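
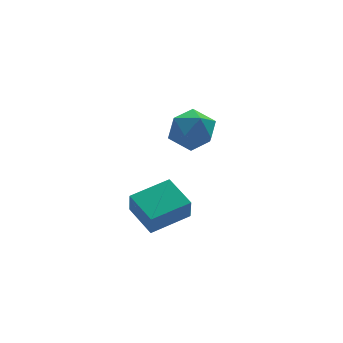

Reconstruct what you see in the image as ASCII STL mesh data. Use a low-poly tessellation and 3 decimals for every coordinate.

solid 
facet normal -0.094 0.154 0.984
outer loop
vertex 1.688 3.941 -0.329
vertex 0.704 3.489 -0.352
vertex 1.578 2.875 -0.173
endloop
endfacet
facet normal 0.591 0.057 0.805
outer loop
vertex 1.688 3.941 -0.329
vertex 1.578 2.875 -0.173
vertex 2.384 3.253 -0.791
endloop
endfacet
facet normal 0.765 0.555 0.326
outer loop
vertex 1.688 3.941 -0.329
vertex 2.384 3.253 -0.791
vertex 2.008 4.1 -1.351
endloop
endfacet
facet normal 0.189 0.960 0.209
outer loop
vertex 1.688 3.941 -0.329
vertex 2.008 4.1 -1.351
vertex 0.969 4.246 -1.08
endloop
endfacet
facet normal -0.341 0.711 0.615
outer loop
vertex 1.688 3.941 -0.329
vertex 0.969 4.246 -1.08
vertex 0.704 3.489 -0.352
endloop
endfacet
facet normal 0.649 -0.581 0.491
outer loop
vertex 2.384 3.253 -0.791
vertex 1.578 2.875 -0.173
vertex 1.831 2.374 -1.1
endloop
endfacet
facet normal -0.459 -0.426 0.780
outer loop
vertex 1.578 2.875 -0.173
vertex 0.704 3.489 -0.352
vertex 0.792 2.52 -0.829
endloop
endfacet
facet normal -0.860 0.477 0.183
outer loop
vertex 0.704 3.489 -0.352
vertex 0.969 4.246 -1.08
vertex 0.416 3.367 -1.389
endloop
endfacet
facet normal -0.000 0.880 -0.476
outer loop
vertex 0.969 4.246 -1.08
vertex 2.008 4.1 -1.351
vertex 1.222 3.745 -2.007
endloop
endfacet
facet normal 0.932 0.225 -0.285
outer loop
vertex 2.008 4.1 -1.351
vertex 2.384 3.253 -0.791
vertex 2.096 3.131 -1.828
endloop
endfacet
facet normal -0.189 -0.960 -0.209
outer loop
vertex 1.112 2.679 -1.851
vertex 1.831 2.374 -1.1
vertex 0.792 2.52 -0.829
endloop
endfacet
facet normal -0.765 -0.555 -0.326
outer loop
vertex 1.112 2.679 -1.851
vertex 0.792 2.52 -0.829
vertex 0.416 3.367 -1.389
endloop
endfacet
facet normal -0.591 -0.057 -0.805
outer loop
vertex 1.112 2.679 -1.851
vertex 0.416 3.367 -1.389
vertex 1.222 3.745 -2.007
endloop
endfacet
facet normal 0.094 -0.154 -0.984
outer loop
vertex 1.112 2.679 -1.851
vertex 1.222 3.745 -2.007
vertex 2.096 3.131 -1.828
endloop
endfacet
facet normal 0.341 -0.711 -0.615
outer loop
vertex 1.112 2.679 -1.851
vertex 2.096 3.131 -1.828
vertex 1.831 2.374 -1.1
endloop
endfacet
facet normal 0.000 -0.880 0.476
outer loop
vertex 0.792 2.52 -0.829
vertex 1.831 2.374 -1.1
vertex 1.578 2.875 -0.173
endloop
endfacet
facet normal -0.932 -0.225 0.285
outer loop
vertex 0.416 3.367 -1.389
vertex 0.792 2.52 -0.829
vertex 0.704 3.489 -0.352
endloop
endfacet
facet normal -0.649 0.581 -0.491
outer loop
vertex 1.222 3.745 -2.007
vertex 0.416 3.367 -1.389
vertex 0.969 4.246 -1.08
endloop
endfacet
facet normal 0.459 0.426 -0.780
outer loop
vertex 2.096 3.131 -1.828
vertex 1.222 3.745 -2.007
vertex 2.008 4.1 -1.351
endloop
endfacet
facet normal 0.860 -0.477 -0.183
outer loop
vertex 1.831 2.374 -1.1
vertex 2.096 3.131 -1.828
vertex 2.384 3.253 -0.791
endloop
endfacet
facet normal -0.970 -0.174 -0.167
outer loop
vertex -2.333 -2.141 -1.634
vertex -2.658 -0.756 -1.19
vertex -2.22 -1.786 -2.659
endloop
endfacet
facet normal 0.219 -0.929 -0.298
outer loop
vertex -0.542 -1.484 -2.37
vertex -2.333 -2.141 -1.634
vertex -2.22 -1.786 -2.659
endloop
endfacet
facet normal -0.970 -0.175 -0.167
outer loop
vertex -2.22 -1.786 -2.659
vertex -2.658 -0.756 -1.19
vertex -2.546 -0.401 -2.215
endloop
endfacet
facet normal 0.103 0.326 -0.940
outer loop
vertex -2.546 -0.401 -2.215
vertex -0.542 -1.484 -2.37
vertex -2.22 -1.786 -2.659
endloop
endfacet
facet normal -0.103 -0.326 0.940
outer loop
vertex -2.333 -2.141 -1.634
vertex -0.98 -0.454 -0.901
vertex -2.658 -0.756 -1.19
endloop
endfacet
facet normal 0.218 -0.929 -0.298
outer loop
vertex -0.654 -1.839 -1.345
vertex -2.333 -2.141 -1.634
vertex -0.542 -1.484 -2.37
endloop
endfacet
facet normal -0.103 -0.326 0.940
outer loop
vertex -0.654 -1.839 -1.345
vertex -0.98 -0.454 -0.901
vertex -2.333 -2.141 -1.634
endloop
endfacet
facet normal -0.219 0.929 0.298
outer loop
vertex -2.658 -0.756 -1.19
vertex -0.98 -0.454 -0.901
vertex -2.546 -0.401 -2.215
endloop
endfacet
facet normal 0.103 0.326 -0.940
outer loop
vertex -0.867 -0.099 -1.926
vertex -0.542 -1.484 -2.37
vertex -2.546 -0.401 -2.215
endloop
endfacet
facet normal -0.218 0.929 0.298
outer loop
vertex -2.546 -0.401 -2.215
vertex -0.98 -0.454 -0.901
vertex -0.867 -0.099 -1.926
endloop
endfacet
facet normal 0.971 0.174 0.166
outer loop
vertex -0.867 -0.099 -1.926
vertex -0.654 -1.839 -1.345
vertex -0.542 -1.484 -2.37
endloop
endfacet
facet normal 0.970 0.175 0.167
outer loop
vertex -0.98 -0.454 -0.901
vertex -0.654 -1.839 -1.345
vertex -0.867 -0.099 -1.926
endloop
endfacet

endsolid


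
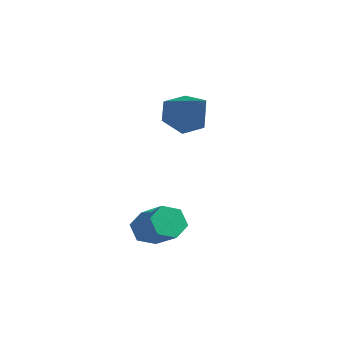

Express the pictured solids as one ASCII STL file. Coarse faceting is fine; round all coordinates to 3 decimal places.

solid 
facet normal -0.729 0.304 -0.613
outer loop
vertex -1.487 3.825 1.186
vertex -2.15 3.468 1.798
vertex -1.847 4.385 1.892
endloop
endfacet
facet normal 0.810 0.584 -0.050
outer loop
vertex -1.487 3.825 1.186
vertex -1.847 4.385 1.892
vertex -0.67 2.852 3.042
endloop
endfacet
facet normal -0.729 0.304 -0.614
outer loop
vertex -1.847 4.385 1.892
vertex -2.15 3.468 1.798
vertex -2.51 4.028 2.503
endloop
endfacet
facet normal 0.247 0.696 0.675
outer loop
vertex -1.847 4.385 1.892
vertex -2.51 4.028 2.503
vertex -0.67 2.852 3.042
endloop
endfacet
facet normal -0.729 0.304 -0.614
outer loop
vertex -2.51 4.028 2.503
vertex -2.15 3.468 1.798
vertex -2.813 3.111 2.409
endloop
endfacet
facet normal -0.284 -0.005 0.959
outer loop
vertex -2.51 4.028 2.503
vertex -2.813 3.111 2.409
vertex -0.67 2.852 3.042
endloop
endfacet
facet normal -0.729 0.305 -0.613
outer loop
vertex -2.813 3.111 2.409
vertex -2.15 3.468 1.798
vertex -2.453 2.552 1.703
endloop
endfacet
facet normal -0.252 -0.817 0.519
outer loop
vertex -2.813 3.111 2.409
vertex -2.453 2.552 1.703
vertex -0.67 2.852 3.042
endloop
endfacet
facet normal -0.729 0.305 -0.613
outer loop
vertex -2.453 2.552 1.703
vertex -2.15 3.468 1.798
vertex -1.79 2.909 1.092
endloop
endfacet
facet normal 0.310 -0.928 -0.205
outer loop
vertex -2.453 2.552 1.703
vertex -1.79 2.909 1.092
vertex -0.67 2.852 3.042
endloop
endfacet
facet normal -0.729 0.304 -0.613
outer loop
vertex -1.79 2.909 1.092
vertex -2.15 3.468 1.798
vertex -1.487 3.825 1.186
endloop
endfacet
facet normal 0.841 -0.228 -0.490
outer loop
vertex -1.79 2.909 1.092
vertex -1.487 3.825 1.186
vertex -0.67 2.852 3.042
endloop
endfacet
facet normal -0.798 0.262 -0.542
outer loop
vertex -0.236 -0.594 -2.741
vertex -0.629 -0.506 -2.12
vertex -0.25 0.064 -2.402
endloop
endfacet
facet normal 0.602 0.376 -0.705
outer loop
vertex -0.236 -0.594 -2.741
vertex -0.25 0.064 -2.402
vertex 1.001 -1.001 -1.901
endloop
endfacet
facet normal 0.602 0.376 -0.704
outer loop
vertex 1.001 -1.001 -1.901
vertex -0.25 0.064 -2.402
vertex 0.987 -0.344 -1.562
endloop
endfacet
facet normal 0.799 -0.262 0.541
outer loop
vertex 1.001 -1.001 -1.901
vertex 0.987 -0.344 -1.562
vertex 0.609 -0.914 -1.28
endloop
endfacet
facet normal -0.799 0.263 -0.541
outer loop
vertex -0.25 0.064 -2.402
vertex -0.629 -0.506 -2.12
vertex -0.643 0.151 -1.78
endloop
endfacet
facet normal 0.285 0.958 0.046
outer loop
vertex -0.25 0.064 -2.402
vertex -0.643 0.151 -1.78
vertex 0.987 -0.344 -1.562
endloop
endfacet
facet normal 0.285 0.958 0.044
outer loop
vertex 0.987 -0.344 -1.562
vertex -0.643 0.151 -1.78
vertex 0.595 -0.256 -0.941
endloop
endfacet
facet normal 0.799 -0.262 0.541
outer loop
vertex 0.987 -0.344 -1.562
vertex 0.595 -0.256 -0.941
vertex 0.609 -0.914 -1.28
endloop
endfacet
facet normal -0.799 0.263 -0.541
outer loop
vertex -0.643 0.151 -1.78
vertex -0.629 -0.506 -2.12
vertex -1.021 -0.419 -1.499
endloop
endfacet
facet normal -0.317 0.580 0.750
outer loop
vertex -0.643 0.151 -1.78
vertex -1.021 -0.419 -1.499
vertex 0.595 -0.256 -0.941
endloop
endfacet
facet normal -0.317 0.582 0.749
outer loop
vertex 0.595 -0.256 -0.941
vertex -1.021 -0.419 -1.499
vertex 0.216 -0.826 -0.659
endloop
endfacet
facet normal 0.798 -0.262 0.542
outer loop
vertex 0.595 -0.256 -0.941
vertex 0.216 -0.826 -0.659
vertex 0.609 -0.914 -1.28
endloop
endfacet
facet normal -0.799 0.262 -0.541
outer loop
vertex -1.021 -0.419 -1.499
vertex -0.629 -0.506 -2.12
vertex -1.007 -1.076 -1.838
endloop
endfacet
facet normal -0.602 -0.376 0.704
outer loop
vertex -1.021 -0.419 -1.499
vertex -1.007 -1.076 -1.838
vertex 0.216 -0.826 -0.659
endloop
endfacet
facet normal -0.602 -0.376 0.704
outer loop
vertex 0.216 -0.826 -0.659
vertex -1.007 -1.076 -1.838
vertex 0.23 -1.484 -0.998
endloop
endfacet
facet normal 0.798 -0.262 0.542
outer loop
vertex 0.216 -0.826 -0.659
vertex 0.23 -1.484 -0.998
vertex 0.609 -0.914 -1.28
endloop
endfacet
facet normal -0.799 0.262 -0.541
outer loop
vertex -1.007 -1.076 -1.838
vertex -0.629 -0.506 -2.12
vertex -0.615 -1.164 -2.459
endloop
endfacet
facet normal -0.286 -0.957 -0.045
outer loop
vertex -1.007 -1.076 -1.838
vertex -0.615 -1.164 -2.459
vertex 0.23 -1.484 -0.998
endloop
endfacet
facet normal -0.284 -0.958 -0.045
outer loop
vertex 0.23 -1.484 -0.998
vertex -0.615 -1.164 -2.459
vertex 0.623 -1.571 -1.62
endloop
endfacet
facet normal 0.799 -0.263 0.541
outer loop
vertex 0.23 -1.484 -0.998
vertex 0.623 -1.571 -1.62
vertex 0.609 -0.914 -1.28
endloop
endfacet
facet normal -0.798 0.262 -0.542
outer loop
vertex -0.615 -1.164 -2.459
vertex -0.629 -0.506 -2.12
vertex -0.236 -0.594 -2.741
endloop
endfacet
facet normal 0.317 -0.581 -0.749
outer loop
vertex -0.615 -1.164 -2.459
vertex -0.236 -0.594 -2.741
vertex 0.623 -1.571 -1.62
endloop
endfacet
facet normal 0.318 -0.580 -0.750
outer loop
vertex 0.623 -1.571 -1.62
vertex -0.236 -0.594 -2.741
vertex 1.001 -1.001 -1.901
endloop
endfacet
facet normal 0.799 -0.263 0.541
outer loop
vertex 0.623 -1.571 -1.62
vertex 1.001 -1.001 -1.901
vertex 0.609 -0.914 -1.28
endloop
endfacet

endsolid


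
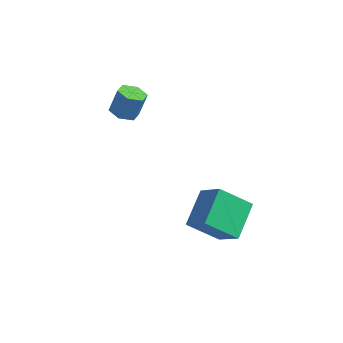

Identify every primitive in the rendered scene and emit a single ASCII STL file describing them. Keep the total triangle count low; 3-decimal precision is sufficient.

solid 
facet normal -0.658 0.313 -0.685
outer loop
vertex 2.243 2.314 -0.303
vertex 3.733 2.876 -1.479
vertex 2.261 0.446 -1.173
endloop
endfacet
facet normal -0.752 -0.284 0.595
outer loop
vertex 3.447 -0.116 0.059
vertex 2.243 2.314 -0.303
vertex 2.261 0.446 -1.173
endloop
endfacet
facet normal -0.658 0.313 -0.685
outer loop
vertex 2.261 0.446 -1.173
vertex 3.733 2.876 -1.479
vertex 3.751 1.009 -2.349
endloop
endfacet
facet normal 0.009 -0.906 -0.422
outer loop
vertex 3.751 1.009 -2.349
vertex 3.447 -0.116 0.059
vertex 2.261 0.446 -1.173
endloop
endfacet
facet normal -0.009 0.907 0.422
outer loop
vertex 2.243 2.314 -0.303
vertex 4.919 2.314 -0.247
vertex 3.733 2.876 -1.479
endloop
endfacet
facet normal -0.752 -0.284 0.594
outer loop
vertex 3.429 1.751 0.929
vertex 2.243 2.314 -0.303
vertex 3.447 -0.116 0.059
endloop
endfacet
facet normal -0.009 0.906 0.423
outer loop
vertex 3.429 1.751 0.929
vertex 4.919 2.314 -0.247
vertex 2.243 2.314 -0.303
endloop
endfacet
facet normal 0.752 0.284 -0.594
outer loop
vertex 3.733 2.876 -1.479
vertex 4.919 2.314 -0.247
vertex 3.751 1.009 -2.349
endloop
endfacet
facet normal 0.009 -0.906 -0.422
outer loop
vertex 4.937 0.446 -1.117
vertex 3.447 -0.116 0.059
vertex 3.751 1.009 -2.349
endloop
endfacet
facet normal 0.752 0.284 -0.594
outer loop
vertex 3.751 1.009 -2.349
vertex 4.919 2.314 -0.247
vertex 4.937 0.446 -1.117
endloop
endfacet
facet normal 0.658 -0.313 0.685
outer loop
vertex 4.937 0.446 -1.117
vertex 3.429 1.751 0.929
vertex 3.447 -0.116 0.059
endloop
endfacet
facet normal 0.658 -0.313 0.685
outer loop
vertex 4.919 2.314 -0.247
vertex 3.429 1.751 0.929
vertex 4.937 0.446 -1.117
endloop
endfacet
facet normal -0.210 -0.313 -0.926
outer loop
vertex -1.717 3.388 2.769
vertex -2.405 3.754 2.801
vertex -1.776 4.129 2.532
endloop
endfacet
facet normal 0.975 0.006 -0.223
outer loop
vertex -1.717 3.388 2.769
vertex -1.776 4.129 2.532
vertex -1.427 3.82 4.047
endloop
endfacet
facet normal 0.975 0.006 -0.223
outer loop
vertex -1.427 3.82 4.047
vertex -1.776 4.129 2.532
vertex -1.486 4.561 3.81
endloop
endfacet
facet normal 0.210 0.313 0.926
outer loop
vertex -1.427 3.82 4.047
vertex -1.486 4.561 3.81
vertex -2.115 4.186 4.079
endloop
endfacet
facet normal -0.210 -0.313 -0.926
outer loop
vertex -1.776 4.129 2.532
vertex -2.405 3.754 2.801
vertex -2.464 4.495 2.564
endloop
endfacet
facet normal 0.422 0.826 -0.375
outer loop
vertex -1.776 4.129 2.532
vertex -2.464 4.495 2.564
vertex -1.486 4.561 3.81
endloop
endfacet
facet normal 0.422 0.826 -0.375
outer loop
vertex -1.486 4.561 3.81
vertex -2.464 4.495 2.564
vertex -2.174 4.927 3.842
endloop
endfacet
facet normal 0.210 0.313 0.926
outer loop
vertex -1.486 4.561 3.81
vertex -2.174 4.927 3.842
vertex -2.115 4.186 4.079
endloop
endfacet
facet normal -0.210 -0.313 -0.926
outer loop
vertex -2.464 4.495 2.564
vertex -2.405 3.754 2.801
vertex -3.093 4.12 2.833
endloop
endfacet
facet normal -0.553 0.819 -0.151
outer loop
vertex -2.464 4.495 2.564
vertex -3.093 4.12 2.833
vertex -2.174 4.927 3.842
endloop
endfacet
facet normal -0.553 0.819 -0.151
outer loop
vertex -2.174 4.927 3.842
vertex -3.093 4.12 2.833
vertex -2.803 4.552 4.111
endloop
endfacet
facet normal 0.210 0.313 0.926
outer loop
vertex -2.174 4.927 3.842
vertex -2.803 4.552 4.111
vertex -2.115 4.186 4.079
endloop
endfacet
facet normal -0.210 -0.313 -0.926
outer loop
vertex -3.093 4.12 2.833
vertex -2.405 3.754 2.801
vertex -3.034 3.379 3.07
endloop
endfacet
facet normal -0.975 -0.006 0.223
outer loop
vertex -3.093 4.12 2.833
vertex -3.034 3.379 3.07
vertex -2.803 4.552 4.111
endloop
endfacet
facet normal -0.975 -0.006 0.223
outer loop
vertex -2.803 4.552 4.111
vertex -3.034 3.379 3.07
vertex -2.744 3.811 4.348
endloop
endfacet
facet normal 0.210 0.313 0.926
outer loop
vertex -2.803 4.552 4.111
vertex -2.744 3.811 4.348
vertex -2.115 4.186 4.079
endloop
endfacet
facet normal -0.210 -0.313 -0.926
outer loop
vertex -3.034 3.379 3.07
vertex -2.405 3.754 2.801
vertex -2.346 3.013 3.038
endloop
endfacet
facet normal -0.422 -0.826 0.375
outer loop
vertex -3.034 3.379 3.07
vertex -2.346 3.013 3.038
vertex -2.744 3.811 4.348
endloop
endfacet
facet normal -0.422 -0.826 0.375
outer loop
vertex -2.744 3.811 4.348
vertex -2.346 3.013 3.038
vertex -2.056 3.445 4.316
endloop
endfacet
facet normal 0.210 0.313 0.926
outer loop
vertex -2.744 3.811 4.348
vertex -2.056 3.445 4.316
vertex -2.115 4.186 4.079
endloop
endfacet
facet normal -0.210 -0.313 -0.926
outer loop
vertex -2.346 3.013 3.038
vertex -2.405 3.754 2.801
vertex -1.717 3.388 2.769
endloop
endfacet
facet normal 0.553 -0.819 0.151
outer loop
vertex -2.346 3.013 3.038
vertex -1.717 3.388 2.769
vertex -2.056 3.445 4.316
endloop
endfacet
facet normal 0.553 -0.819 0.151
outer loop
vertex -2.056 3.445 4.316
vertex -1.717 3.388 2.769
vertex -1.427 3.82 4.047
endloop
endfacet
facet normal 0.210 0.313 0.926
outer loop
vertex -2.056 3.445 4.316
vertex -1.427 3.82 4.047
vertex -2.115 4.186 4.079
endloop
endfacet

endsolid


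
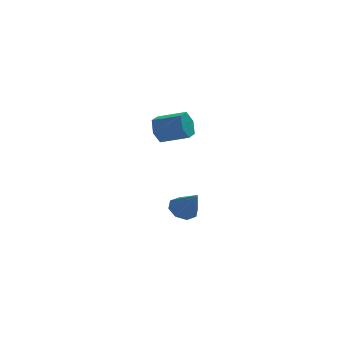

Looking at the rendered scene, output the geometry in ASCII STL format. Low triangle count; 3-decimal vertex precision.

solid 
facet normal -0.355 0.546 -0.759
outer loop
vertex 0.82 3.455 -3.88
vertex 0.072 3.182 -3.726
vertex 0.514 3.815 -3.478
endloop
endfacet
facet normal 0.870 0.338 0.359
outer loop
vertex 0.82 3.455 -3.88
vertex 0.514 3.815 -3.478
vertex 0.688 2.238 -2.414
endloop
endfacet
facet normal -0.356 0.546 -0.758
outer loop
vertex 0.514 3.815 -3.478
vertex 0.072 3.182 -3.726
vertex -0.05 3.804 -3.221
endloop
endfacet
facet normal 0.337 0.552 0.763
outer loop
vertex 0.514 3.815 -3.478
vertex -0.05 3.804 -3.221
vertex 0.688 2.238 -2.414
endloop
endfacet
facet normal -0.355 0.546 -0.759
outer loop
vertex -0.05 3.804 -3.221
vertex 0.072 3.182 -3.726
vertex -0.543 3.429 -3.26
endloop
endfacet
facet normal -0.311 0.315 0.897
outer loop
vertex -0.05 3.804 -3.221
vertex -0.543 3.429 -3.26
vertex 0.688 2.238 -2.414
endloop
endfacet
facet normal -0.355 0.546 -0.758
outer loop
vertex -0.543 3.429 -3.26
vertex 0.072 3.182 -3.726
vertex -0.675 2.91 -3.572
endloop
endfacet
facet normal -0.694 -0.233 0.681
outer loop
vertex -0.543 3.429 -3.26
vertex -0.675 2.91 -3.572
vertex 0.688 2.238 -2.414
endloop
endfacet
facet normal -0.355 0.546 -0.759
outer loop
vertex -0.675 2.91 -3.572
vertex 0.072 3.182 -3.726
vertex -0.369 2.55 -3.974
endloop
endfacet
facet normal -0.588 -0.772 0.244
outer loop
vertex -0.675 2.91 -3.572
vertex -0.369 2.55 -3.974
vertex 0.688 2.238 -2.414
endloop
endfacet
facet normal -0.356 0.546 -0.758
outer loop
vertex -0.369 2.55 -3.974
vertex 0.072 3.182 -3.726
vertex 0.195 2.561 -4.231
endloop
endfacet
facet normal -0.054 -0.986 -0.161
outer loop
vertex -0.369 2.55 -3.974
vertex 0.195 2.561 -4.231
vertex 0.688 2.238 -2.414
endloop
endfacet
facet normal -0.356 0.546 -0.758
outer loop
vertex 0.195 2.561 -4.231
vertex 0.072 3.182 -3.726
vertex 0.688 2.936 -4.192
endloop
endfacet
facet normal 0.593 -0.749 -0.294
outer loop
vertex 0.195 2.561 -4.231
vertex 0.688 2.936 -4.192
vertex 0.688 2.238 -2.414
endloop
endfacet
facet normal -0.356 0.546 -0.758
outer loop
vertex 0.688 2.936 -4.192
vertex 0.072 3.182 -3.726
vertex 0.82 3.455 -3.88
endloop
endfacet
facet normal 0.976 -0.201 -0.079
outer loop
vertex 0.688 2.936 -4.192
vertex 0.82 3.455 -3.88
vertex 0.688 2.238 -2.414
endloop
endfacet
facet normal -0.879 0.364 -0.308
outer loop
vertex -0.96 0.961 1.931
vertex -1.305 0.711 2.62
vertex -0.982 1.453 2.575
endloop
endfacet
facet normal 0.477 0.706 -0.523
outer loop
vertex -0.96 0.961 1.931
vertex -0.982 1.453 2.575
vertex 0.35 0.418 2.391
endloop
endfacet
facet normal 0.476 0.706 -0.524
outer loop
vertex 0.35 0.418 2.391
vertex -0.982 1.453 2.575
vertex 0.328 0.91 3.034
endloop
endfacet
facet normal 0.879 -0.364 0.309
outer loop
vertex 0.35 0.418 2.391
vertex 0.328 0.91 3.034
vertex 0.005 0.169 3.08
endloop
endfacet
facet normal -0.879 0.364 -0.308
outer loop
vertex -0.982 1.453 2.575
vertex -1.305 0.711 2.62
vertex -1.327 1.203 3.263
endloop
endfacet
facet normal 0.215 0.879 0.427
outer loop
vertex -0.982 1.453 2.575
vertex -1.327 1.203 3.263
vertex 0.328 0.91 3.034
endloop
endfacet
facet normal 0.215 0.879 0.425
outer loop
vertex 0.328 0.91 3.034
vertex -1.327 1.203 3.263
vertex -0.017 0.661 3.723
endloop
endfacet
facet normal 0.879 -0.364 0.309
outer loop
vertex 0.328 0.91 3.034
vertex -0.017 0.661 3.723
vertex 0.005 0.169 3.08
endloop
endfacet
facet normal -0.879 0.364 -0.309
outer loop
vertex -1.327 1.203 3.263
vertex -1.305 0.711 2.62
vertex -1.65 0.462 3.309
endloop
endfacet
facet normal -0.262 0.173 0.949
outer loop
vertex -1.327 1.203 3.263
vertex -1.65 0.462 3.309
vertex -0.017 0.661 3.723
endloop
endfacet
facet normal -0.262 0.173 0.950
outer loop
vertex -0.017 0.661 3.723
vertex -1.65 0.462 3.309
vertex -0.34 -0.081 3.769
endloop
endfacet
facet normal 0.879 -0.364 0.308
outer loop
vertex -0.017 0.661 3.723
vertex -0.34 -0.081 3.769
vertex 0.005 0.169 3.08
endloop
endfacet
facet normal -0.879 0.364 -0.309
outer loop
vertex -1.65 0.462 3.309
vertex -1.305 0.711 2.62
vertex -1.628 -0.03 2.666
endloop
endfacet
facet normal -0.477 -0.706 0.524
outer loop
vertex -1.65 0.462 3.309
vertex -1.628 -0.03 2.666
vertex -0.34 -0.081 3.769
endloop
endfacet
facet normal -0.476 -0.707 0.523
outer loop
vertex -0.34 -0.081 3.769
vertex -1.628 -0.03 2.666
vertex -0.318 -0.573 3.125
endloop
endfacet
facet normal 0.879 -0.364 0.308
outer loop
vertex -0.34 -0.081 3.769
vertex -0.318 -0.573 3.125
vertex 0.005 0.169 3.08
endloop
endfacet
facet normal -0.879 0.364 -0.309
outer loop
vertex -1.628 -0.03 2.666
vertex -1.305 0.711 2.62
vertex -1.283 0.219 1.977
endloop
endfacet
facet normal -0.215 -0.879 -0.425
outer loop
vertex -1.628 -0.03 2.666
vertex -1.283 0.219 1.977
vertex -0.318 -0.573 3.125
endloop
endfacet
facet normal -0.214 -0.879 -0.427
outer loop
vertex -0.318 -0.573 3.125
vertex -1.283 0.219 1.977
vertex 0.027 -0.323 2.437
endloop
endfacet
facet normal 0.879 -0.364 0.308
outer loop
vertex -0.318 -0.573 3.125
vertex 0.027 -0.323 2.437
vertex 0.005 0.169 3.08
endloop
endfacet
facet normal -0.879 0.364 -0.308
outer loop
vertex -1.283 0.219 1.977
vertex -1.305 0.711 2.62
vertex -0.96 0.961 1.931
endloop
endfacet
facet normal 0.262 -0.173 -0.949
outer loop
vertex -1.283 0.219 1.977
vertex -0.96 0.961 1.931
vertex 0.027 -0.323 2.437
endloop
endfacet
facet normal 0.262 -0.173 -0.950
outer loop
vertex 0.027 -0.323 2.437
vertex -0.96 0.961 1.931
vertex 0.35 0.418 2.391
endloop
endfacet
facet normal 0.879 -0.364 0.309
outer loop
vertex 0.027 -0.323 2.437
vertex 0.35 0.418 2.391
vertex 0.005 0.169 3.08
endloop
endfacet

endsolid


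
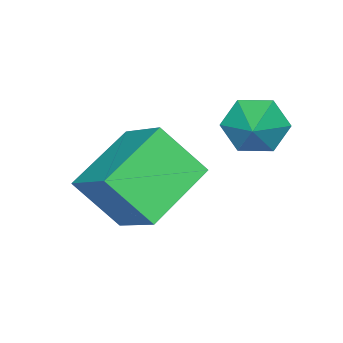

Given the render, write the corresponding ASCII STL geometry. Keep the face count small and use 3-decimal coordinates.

solid 
facet normal -0.944 0.027 0.330
outer loop
vertex 0.134 -2.927 1.924
vertex 0.536 -1.607 2.969
vertex -0.254 -1.86 0.727
endloop
endfacet
facet normal -0.233 -0.762 -0.604
outer loop
vertex 1.624 -1.913 0.071
vertex 0.134 -2.927 1.924
vertex -0.254 -1.86 0.727
endloop
endfacet
facet normal -0.944 0.027 0.330
outer loop
vertex -0.254 -1.86 0.727
vertex 0.536 -1.607 2.969
vertex 0.148 -0.541 1.772
endloop
endfacet
facet normal -0.235 0.647 -0.726
outer loop
vertex 0.148 -0.541 1.772
vertex 1.624 -1.913 0.071
vertex -0.254 -1.86 0.727
endloop
endfacet
facet normal 0.235 -0.646 0.726
outer loop
vertex 0.134 -2.927 1.924
vertex 2.414 -1.66 2.313
vertex 0.536 -1.607 2.969
endloop
endfacet
facet normal -0.232 -0.763 -0.604
outer loop
vertex 2.012 -2.979 1.268
vertex 0.134 -2.927 1.924
vertex 1.624 -1.913 0.071
endloop
endfacet
facet normal 0.236 -0.647 0.726
outer loop
vertex 2.012 -2.979 1.268
vertex 2.414 -1.66 2.313
vertex 0.134 -2.927 1.924
endloop
endfacet
facet normal 0.232 0.763 0.604
outer loop
vertex 0.536 -1.607 2.969
vertex 2.414 -1.66 2.313
vertex 0.148 -0.541 1.772
endloop
endfacet
facet normal -0.236 0.646 -0.726
outer loop
vertex 2.026 -0.593 1.116
vertex 1.624 -1.913 0.071
vertex 0.148 -0.541 1.772
endloop
endfacet
facet normal 0.232 0.762 0.604
outer loop
vertex 0.148 -0.541 1.772
vertex 2.414 -1.66 2.313
vertex 2.026 -0.593 1.116
endloop
endfacet
facet normal 0.944 -0.027 -0.330
outer loop
vertex 2.026 -0.593 1.116
vertex 2.012 -2.979 1.268
vertex 1.624 -1.913 0.071
endloop
endfacet
facet normal 0.944 -0.027 -0.330
outer loop
vertex 2.414 -1.66 2.313
vertex 2.012 -2.979 1.268
vertex 2.026 -0.593 1.116
endloop
endfacet
facet normal -0.742 -0.455 -0.493
outer loop
vertex -0.356 -0.112 2.34
vertex -0.845 0.012 2.962
vertex -0.792 0.557 2.379
endloop
endfacet
facet normal 0.727 0.501 -0.470
outer loop
vertex -0.356 -0.112 2.34
vertex -0.792 0.557 2.379
vertex -0.035 0.508 3.498
endloop
endfacet
facet normal -0.743 -0.454 -0.492
outer loop
vertex -0.792 0.557 2.379
vertex -0.845 0.012 2.962
vertex -1.28 0.682 3.0
endloop
endfacet
facet normal 0.165 0.984 -0.068
outer loop
vertex -0.792 0.557 2.379
vertex -1.28 0.682 3.0
vertex -0.035 0.508 3.498
endloop
endfacet
facet normal -0.743 -0.454 -0.492
outer loop
vertex -1.28 0.682 3.0
vertex -0.845 0.012 2.962
vertex -1.333 0.137 3.583
endloop
endfacet
facet normal -0.164 0.728 0.666
outer loop
vertex -1.28 0.682 3.0
vertex -1.333 0.137 3.583
vertex -0.035 0.508 3.498
endloop
endfacet
facet normal -0.742 -0.455 -0.492
outer loop
vertex -1.333 0.137 3.583
vertex -0.845 0.012 2.962
vertex -0.897 -0.533 3.545
endloop
endfacet
facet normal 0.069 -0.012 0.998
outer loop
vertex -1.333 0.137 3.583
vertex -0.897 -0.533 3.545
vertex -0.035 0.508 3.498
endloop
endfacet
facet normal -0.742 -0.455 -0.492
outer loop
vertex -0.897 -0.533 3.545
vertex -0.845 0.012 2.962
vertex -0.409 -0.658 2.924
endloop
endfacet
facet normal 0.631 -0.496 0.596
outer loop
vertex -0.897 -0.533 3.545
vertex -0.409 -0.658 2.924
vertex -0.035 0.508 3.498
endloop
endfacet
facet normal -0.742 -0.455 -0.493
outer loop
vertex -0.409 -0.658 2.924
vertex -0.845 0.012 2.962
vertex -0.356 -0.112 2.34
endloop
endfacet
facet normal 0.961 -0.240 -0.138
outer loop
vertex -0.409 -0.658 2.924
vertex -0.356 -0.112 2.34
vertex -0.035 0.508 3.498
endloop
endfacet

endsolid


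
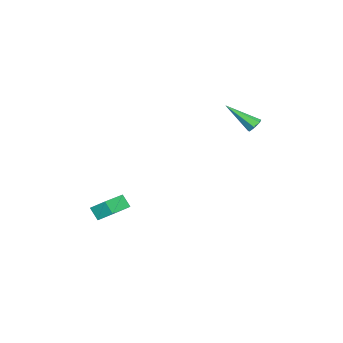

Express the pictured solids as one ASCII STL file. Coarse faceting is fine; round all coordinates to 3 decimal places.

solid 
facet normal 0.192 0.757 -0.624
outer loop
vertex -0.154 4.215 2.742
vertex -0.376 3.937 2.336
vertex -0.614 4.28 2.679
endloop
endfacet
facet normal -0.058 0.453 0.890
outer loop
vertex -0.154 4.215 2.742
vertex -0.614 4.28 2.679
vertex -0.784 2.323 3.664
endloop
endfacet
facet normal 0.191 0.757 -0.625
outer loop
vertex -0.614 4.28 2.679
vertex -0.376 3.937 2.336
vertex -0.895 4.086 2.358
endloop
endfacet
facet normal -0.800 0.324 0.505
outer loop
vertex -0.614 4.28 2.679
vertex -0.895 4.086 2.358
vertex -0.784 2.323 3.664
endloop
endfacet
facet normal 0.191 0.759 -0.622
outer loop
vertex -0.895 4.086 2.358
vertex -0.376 3.937 2.336
vertex -0.785 3.781 2.02
endloop
endfacet
facet normal -0.972 -0.177 -0.156
outer loop
vertex -0.895 4.086 2.358
vertex -0.785 3.781 2.02
vertex -0.784 2.323 3.664
endloop
endfacet
facet normal 0.192 0.758 -0.623
outer loop
vertex -0.785 3.781 2.02
vertex -0.376 3.937 2.336
vertex -0.368 3.593 1.92
endloop
endfacet
facet normal -0.445 -0.670 -0.594
outer loop
vertex -0.785 3.781 2.02
vertex -0.368 3.593 1.92
vertex -0.784 2.323 3.664
endloop
endfacet
facet normal 0.192 0.758 -0.623
outer loop
vertex -0.368 3.593 1.92
vertex -0.376 3.937 2.336
vertex 0.043 3.664 2.133
endloop
endfacet
facet normal 0.385 -0.787 -0.481
outer loop
vertex -0.368 3.593 1.92
vertex 0.043 3.664 2.133
vertex -0.784 2.323 3.664
endloop
endfacet
facet normal 0.192 0.758 -0.624
outer loop
vertex 0.043 3.664 2.133
vertex -0.376 3.937 2.336
vertex 0.139 3.941 2.499
endloop
endfacet
facet normal 0.893 -0.439 0.098
outer loop
vertex 0.043 3.664 2.133
vertex 0.139 3.941 2.499
vertex -0.784 2.323 3.664
endloop
endfacet
facet normal 0.192 0.758 -0.624
outer loop
vertex 0.139 3.941 2.499
vertex -0.376 3.937 2.336
vertex -0.154 4.215 2.742
endloop
endfacet
facet normal 0.695 0.114 0.710
outer loop
vertex 0.139 3.941 2.499
vertex -0.154 4.215 2.742
vertex -0.784 2.323 3.664
endloop
endfacet
facet normal -0.880 0.364 -0.304
outer loop
vertex 1.318 -3.197 -2.374
vertex 1.74 -2.749 -3.058
vertex 1.192 -4.014 -2.988
endloop
endfacet
facet normal -0.458 -0.488 0.743
outer loop
vertex 3.12 -4.811 -2.322
vertex 1.318 -3.197 -2.374
vertex 1.192 -4.014 -2.988
endloop
endfacet
facet normal -0.880 0.364 -0.304
outer loop
vertex 1.192 -4.014 -2.988
vertex 1.74 -2.749 -3.058
vertex 1.614 -3.566 -3.672
endloop
endfacet
facet normal -0.122 -0.794 -0.596
outer loop
vertex 1.614 -3.566 -3.672
vertex 3.12 -4.811 -2.322
vertex 1.192 -4.014 -2.988
endloop
endfacet
facet normal 0.122 0.794 0.596
outer loop
vertex 1.318 -3.197 -2.374
vertex 3.668 -3.546 -2.392
vertex 1.74 -2.749 -3.058
endloop
endfacet
facet normal -0.458 -0.488 0.743
outer loop
vertex 3.246 -3.994 -1.708
vertex 1.318 -3.197 -2.374
vertex 3.12 -4.811 -2.322
endloop
endfacet
facet normal 0.122 0.794 0.596
outer loop
vertex 3.246 -3.994 -1.708
vertex 3.668 -3.546 -2.392
vertex 1.318 -3.197 -2.374
endloop
endfacet
facet normal 0.458 0.488 -0.743
outer loop
vertex 1.74 -2.749 -3.058
vertex 3.668 -3.546 -2.392
vertex 1.614 -3.566 -3.672
endloop
endfacet
facet normal -0.122 -0.794 -0.596
outer loop
vertex 3.542 -4.363 -3.006
vertex 3.12 -4.811 -2.322
vertex 1.614 -3.566 -3.672
endloop
endfacet
facet normal 0.458 0.488 -0.743
outer loop
vertex 1.614 -3.566 -3.672
vertex 3.668 -3.546 -2.392
vertex 3.542 -4.363 -3.006
endloop
endfacet
facet normal 0.880 -0.364 0.304
outer loop
vertex 3.542 -4.363 -3.006
vertex 3.246 -3.994 -1.708
vertex 3.12 -4.811 -2.322
endloop
endfacet
facet normal 0.880 -0.364 0.304
outer loop
vertex 3.668 -3.546 -2.392
vertex 3.246 -3.994 -1.708
vertex 3.542 -4.363 -3.006
endloop
endfacet

endsolid


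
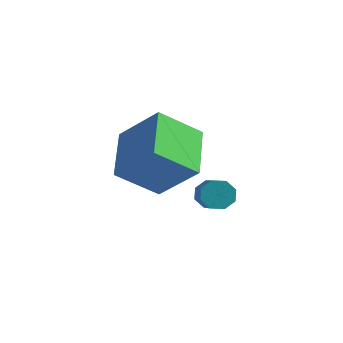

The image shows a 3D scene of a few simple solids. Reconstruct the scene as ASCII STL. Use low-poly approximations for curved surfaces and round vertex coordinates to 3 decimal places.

solid 
facet normal -0.464 0.793 0.395
outer loop
vertex -0.739 0.302 4.376
vertex 0.261 1.474 3.198
vertex -2.244 0.138 2.935
endloop
endfacet
facet normal -0.516 -0.605 0.607
outer loop
vertex -1.241 -1.574 2.082
vertex -0.739 0.302 4.376
vertex -2.244 0.138 2.935
endloop
endfacet
facet normal -0.464 0.793 0.395
outer loop
vertex -2.244 0.138 2.935
vertex 0.261 1.474 3.198
vertex -1.244 1.311 1.757
endloop
endfacet
facet normal -0.720 -0.078 -0.689
outer loop
vertex -1.244 1.311 1.757
vertex -1.241 -1.574 2.082
vertex -2.244 0.138 2.935
endloop
endfacet
facet normal 0.720 0.078 0.689
outer loop
vertex -0.739 0.302 4.376
vertex 1.264 -0.238 2.345
vertex 0.261 1.474 3.198
endloop
endfacet
facet normal -0.516 -0.604 0.607
outer loop
vertex 0.264 -1.411 3.523
vertex -0.739 0.302 4.376
vertex -1.241 -1.574 2.082
endloop
endfacet
facet normal 0.720 0.078 0.689
outer loop
vertex 0.264 -1.411 3.523
vertex 1.264 -0.238 2.345
vertex -0.739 0.302 4.376
endloop
endfacet
facet normal 0.516 0.605 -0.607
outer loop
vertex 0.261 1.474 3.198
vertex 1.264 -0.238 2.345
vertex -1.244 1.311 1.757
endloop
endfacet
facet normal -0.720 -0.078 -0.689
outer loop
vertex -0.241 -0.402 0.904
vertex -1.241 -1.574 2.082
vertex -1.244 1.311 1.757
endloop
endfacet
facet normal 0.516 0.604 -0.607
outer loop
vertex -1.244 1.311 1.757
vertex 1.264 -0.238 2.345
vertex -0.241 -0.402 0.904
endloop
endfacet
facet normal 0.464 -0.793 -0.395
outer loop
vertex -0.241 -0.402 0.904
vertex 0.264 -1.411 3.523
vertex -1.241 -1.574 2.082
endloop
endfacet
facet normal 0.465 -0.793 -0.395
outer loop
vertex 1.264 -0.238 2.345
vertex 0.264 -1.411 3.523
vertex -0.241 -0.402 0.904
endloop
endfacet
facet normal -0.560 0.661 -0.499
outer loop
vertex 0.014 2.864 -1.325
vertex -0.325 2.985 -0.784
vertex 0.21 3.233 -1.056
endloop
endfacet
facet normal 0.728 0.107 -0.677
outer loop
vertex 0.014 2.864 -1.325
vertex 0.21 3.233 -1.056
vertex 1.124 1.555 -0.338
endloop
endfacet
facet normal 0.729 0.108 -0.676
outer loop
vertex 1.124 1.555 -0.338
vertex 0.21 3.233 -1.056
vertex 1.32 1.924 -0.068
endloop
endfacet
facet normal 0.561 -0.662 0.497
outer loop
vertex 1.124 1.555 -0.338
vertex 1.32 1.924 -0.068
vertex 0.785 1.675 0.204
endloop
endfacet
facet normal -0.560 0.662 -0.498
outer loop
vertex 0.21 3.233 -1.056
vertex -0.325 2.985 -0.784
vertex 0.093 3.457 -0.627
endloop
endfacet
facet normal 0.794 0.600 -0.097
outer loop
vertex 0.21 3.233 -1.056
vertex 0.093 3.457 -0.627
vertex 1.32 1.924 -0.068
endloop
endfacet
facet normal 0.794 0.600 -0.097
outer loop
vertex 1.32 1.924 -0.068
vertex 0.093 3.457 -0.627
vertex 1.203 2.148 0.36
endloop
endfacet
facet normal 0.561 -0.660 0.499
outer loop
vertex 1.32 1.924 -0.068
vertex 1.203 2.148 0.36
vertex 0.785 1.675 0.204
endloop
endfacet
facet normal -0.560 0.662 -0.498
outer loop
vertex 0.093 3.457 -0.627
vertex -0.325 2.985 -0.784
vertex -0.269 3.404 -0.29
endloop
endfacet
facet normal 0.395 0.743 0.541
outer loop
vertex 0.093 3.457 -0.627
vertex -0.269 3.404 -0.29
vertex 1.203 2.148 0.36
endloop
endfacet
facet normal 0.395 0.743 0.541
outer loop
vertex 1.203 2.148 0.36
vertex -0.269 3.404 -0.29
vertex 0.841 2.095 0.697
endloop
endfacet
facet normal 0.561 -0.660 0.499
outer loop
vertex 1.203 2.148 0.36
vertex 0.841 2.095 0.697
vertex 0.785 1.675 0.204
endloop
endfacet
facet normal -0.561 0.662 -0.497
outer loop
vertex -0.269 3.404 -0.29
vertex -0.325 2.985 -0.784
vertex -0.664 3.105 -0.242
endloop
endfacet
facet normal -0.236 0.450 0.862
outer loop
vertex -0.269 3.404 -0.29
vertex -0.664 3.105 -0.242
vertex 0.841 2.095 0.697
endloop
endfacet
facet normal -0.236 0.450 0.862
outer loop
vertex 0.841 2.095 0.697
vertex -0.664 3.105 -0.242
vertex 0.446 1.796 0.745
endloop
endfacet
facet normal 0.561 -0.661 0.499
outer loop
vertex 0.841 2.095 0.697
vertex 0.446 1.796 0.745
vertex 0.785 1.675 0.204
endloop
endfacet
facet normal -0.561 0.662 -0.497
outer loop
vertex -0.664 3.105 -0.242
vertex -0.325 2.985 -0.784
vertex -0.86 2.736 -0.512
endloop
endfacet
facet normal -0.729 -0.108 0.676
outer loop
vertex -0.664 3.105 -0.242
vertex -0.86 2.736 -0.512
vertex 0.446 1.796 0.745
endloop
endfacet
facet normal -0.728 -0.107 0.677
outer loop
vertex 0.446 1.796 0.745
vertex -0.86 2.736 -0.512
vertex 0.25 1.427 0.476
endloop
endfacet
facet normal 0.560 -0.661 0.499
outer loop
vertex 0.446 1.796 0.745
vertex 0.25 1.427 0.476
vertex 0.785 1.675 0.204
endloop
endfacet
facet normal -0.561 0.660 -0.499
outer loop
vertex -0.86 2.736 -0.512
vertex -0.325 2.985 -0.784
vertex -0.743 2.512 -0.94
endloop
endfacet
facet normal -0.794 -0.600 0.097
outer loop
vertex -0.86 2.736 -0.512
vertex -0.743 2.512 -0.94
vertex 0.25 1.427 0.476
endloop
endfacet
facet normal -0.794 -0.600 0.097
outer loop
vertex 0.25 1.427 0.476
vertex -0.743 2.512 -0.94
vertex 0.367 1.203 0.047
endloop
endfacet
facet normal 0.560 -0.662 0.498
outer loop
vertex 0.25 1.427 0.476
vertex 0.367 1.203 0.047
vertex 0.785 1.675 0.204
endloop
endfacet
facet normal -0.561 0.660 -0.499
outer loop
vertex -0.743 2.512 -0.94
vertex -0.325 2.985 -0.784
vertex -0.381 2.565 -1.277
endloop
endfacet
facet normal -0.395 -0.743 -0.541
outer loop
vertex -0.743 2.512 -0.94
vertex -0.381 2.565 -1.277
vertex 0.367 1.203 0.047
endloop
endfacet
facet normal -0.395 -0.743 -0.541
outer loop
vertex 0.367 1.203 0.047
vertex -0.381 2.565 -1.277
vertex 0.729 1.256 -0.29
endloop
endfacet
facet normal 0.560 -0.662 0.498
outer loop
vertex 0.367 1.203 0.047
vertex 0.729 1.256 -0.29
vertex 0.785 1.675 0.204
endloop
endfacet
facet normal -0.561 0.661 -0.499
outer loop
vertex -0.381 2.565 -1.277
vertex -0.325 2.985 -0.784
vertex 0.014 2.864 -1.325
endloop
endfacet
facet normal 0.236 -0.450 -0.862
outer loop
vertex -0.381 2.565 -1.277
vertex 0.014 2.864 -1.325
vertex 0.729 1.256 -0.29
endloop
endfacet
facet normal 0.236 -0.450 -0.862
outer loop
vertex 0.729 1.256 -0.29
vertex 0.014 2.864 -1.325
vertex 1.124 1.555 -0.338
endloop
endfacet
facet normal 0.561 -0.662 0.497
outer loop
vertex 0.729 1.256 -0.29
vertex 1.124 1.555 -0.338
vertex 0.785 1.675 0.204
endloop
endfacet

endsolid


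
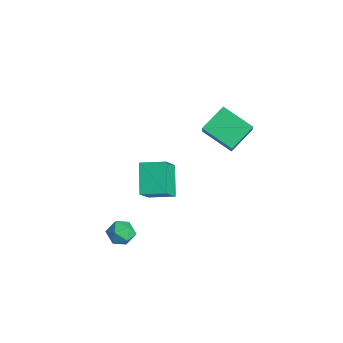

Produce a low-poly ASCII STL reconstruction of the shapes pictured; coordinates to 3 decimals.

solid 
facet normal -0.617 0.305 -0.725
outer loop
vertex -1.715 1.874 2.693
vertex -2.081 3.145 3.539
vertex -0.37 2.773 1.926
endloop
endfacet
facet normal 0.233 -0.809 -0.539
outer loop
vertex 0.921 2.135 3.441
vertex -1.715 1.874 2.693
vertex -0.37 2.773 1.926
endloop
endfacet
facet normal -0.617 0.305 -0.725
outer loop
vertex -0.37 2.773 1.926
vertex -2.081 3.145 3.539
vertex -0.736 4.043 2.772
endloop
endfacet
facet normal 0.751 0.502 -0.429
outer loop
vertex -0.736 4.043 2.772
vertex 0.921 2.135 3.441
vertex -0.37 2.773 1.926
endloop
endfacet
facet normal -0.751 -0.502 0.429
outer loop
vertex -1.715 1.874 2.693
vertex -0.79 2.507 5.054
vertex -2.081 3.145 3.539
endloop
endfacet
facet normal 0.233 -0.809 -0.539
outer loop
vertex -0.424 1.237 4.208
vertex -1.715 1.874 2.693
vertex 0.921 2.135 3.441
endloop
endfacet
facet normal -0.751 -0.502 0.429
outer loop
vertex -0.424 1.237 4.208
vertex -0.79 2.507 5.054
vertex -1.715 1.874 2.693
endloop
endfacet
facet normal -0.233 0.809 0.539
outer loop
vertex -2.081 3.145 3.539
vertex -0.79 2.507 5.054
vertex -0.736 4.043 2.772
endloop
endfacet
facet normal 0.751 0.502 -0.429
outer loop
vertex 0.555 3.406 4.287
vertex 0.921 2.135 3.441
vertex -0.736 4.043 2.772
endloop
endfacet
facet normal -0.233 0.809 0.539
outer loop
vertex -0.736 4.043 2.772
vertex -0.79 2.507 5.054
vertex 0.555 3.406 4.287
endloop
endfacet
facet normal 0.617 -0.305 0.725
outer loop
vertex 0.555 3.406 4.287
vertex -0.424 1.237 4.208
vertex 0.921 2.135 3.441
endloop
endfacet
facet normal 0.617 -0.305 0.725
outer loop
vertex -0.79 2.507 5.054
vertex -0.424 1.237 4.208
vertex 0.555 3.406 4.287
endloop
endfacet
facet normal -0.528 -0.830 -0.181
outer loop
vertex -2.299 -1.176 0.971
vertex -3.199 -0.303 -0.403
vertex -1.043 -1.72 -0.197
endloop
endfacet
facet normal 0.484 -0.469 0.739
outer loop
vertex -0.341 -0.617 0.043
vertex -2.299 -1.176 0.971
vertex -1.043 -1.72 -0.197
endloop
endfacet
facet normal -0.528 -0.830 -0.181
outer loop
vertex -1.043 -1.72 -0.197
vertex -3.199 -0.303 -0.403
vertex -1.943 -0.848 -1.572
endloop
endfacet
facet normal 0.698 -0.303 -0.649
outer loop
vertex -1.943 -0.848 -1.572
vertex -0.341 -0.617 0.043
vertex -1.043 -1.72 -0.197
endloop
endfacet
facet normal -0.698 0.303 0.649
outer loop
vertex -2.299 -1.176 0.971
vertex -2.497 0.8 -0.163
vertex -3.199 -0.303 -0.403
endloop
endfacet
facet normal 0.484 -0.469 0.739
outer loop
vertex -1.597 -0.072 1.212
vertex -2.299 -1.176 0.971
vertex -0.341 -0.617 0.043
endloop
endfacet
facet normal -0.698 0.302 0.649
outer loop
vertex -1.597 -0.072 1.212
vertex -2.497 0.8 -0.163
vertex -2.299 -1.176 0.971
endloop
endfacet
facet normal -0.484 0.469 -0.739
outer loop
vertex -3.199 -0.303 -0.403
vertex -2.497 0.8 -0.163
vertex -1.943 -0.848 -1.572
endloop
endfacet
facet normal 0.698 -0.302 -0.649
outer loop
vertex -1.241 0.256 -1.331
vertex -0.341 -0.617 0.043
vertex -1.943 -0.848 -1.572
endloop
endfacet
facet normal -0.484 0.469 -0.739
outer loop
vertex -1.943 -0.848 -1.572
vertex -2.497 0.8 -0.163
vertex -1.241 0.256 -1.331
endloop
endfacet
facet normal 0.528 0.830 0.181
outer loop
vertex -1.241 0.256 -1.331
vertex -1.597 -0.072 1.212
vertex -0.341 -0.617 0.043
endloop
endfacet
facet normal 0.528 0.830 0.181
outer loop
vertex -2.497 0.8 -0.163
vertex -1.597 -0.072 1.212
vertex -1.241 0.256 -1.331
endloop
endfacet
facet normal -0.238 0.452 0.860
outer loop
vertex -0.918 -2.335 -1.993
vertex -0.919 -3.024 -1.631
vertex -0.264 -2.605 -1.67
endloop
endfacet
facet normal 0.146 0.885 0.443
outer loop
vertex -0.918 -2.335 -1.993
vertex -0.264 -2.605 -1.67
vertex -0.24 -2.26 -2.367
endloop
endfacet
facet normal -0.203 0.963 -0.175
outer loop
vertex -0.918 -2.335 -1.993
vertex -0.24 -2.26 -2.367
vertex -0.88 -2.466 -2.759
endloop
endfacet
facet normal -0.803 0.579 -0.139
outer loop
vertex -0.918 -2.335 -1.993
vertex -0.88 -2.466 -2.759
vertex -1.299 -2.938 -2.304
endloop
endfacet
facet normal -0.825 0.264 0.500
outer loop
vertex -0.918 -2.335 -1.993
vertex -1.299 -2.938 -2.304
vertex -0.919 -3.024 -1.631
endloop
endfacet
facet normal 0.768 0.563 0.305
outer loop
vertex -0.24 -2.26 -2.367
vertex -0.264 -2.605 -1.67
vertex 0.179 -2.902 -2.236
endloop
endfacet
facet normal 0.146 -0.137 0.980
outer loop
vertex -0.264 -2.605 -1.67
vertex -0.919 -3.024 -1.631
vertex -0.24 -3.374 -1.781
endloop
endfacet
facet normal -0.804 -0.443 0.397
outer loop
vertex -0.919 -3.024 -1.631
vertex -1.299 -2.938 -2.304
vertex -0.88 -3.58 -2.173
endloop
endfacet
facet normal -0.768 0.068 -0.637
outer loop
vertex -1.299 -2.938 -2.304
vertex -0.88 -2.466 -2.759
vertex -0.856 -3.235 -2.87
endloop
endfacet
facet normal 0.203 0.691 -0.694
outer loop
vertex -0.88 -2.466 -2.759
vertex -0.24 -2.26 -2.367
vertex -0.201 -2.816 -2.909
endloop
endfacet
facet normal 0.803 -0.579 0.139
outer loop
vertex -0.202 -3.505 -2.547
vertex 0.179 -2.902 -2.236
vertex -0.24 -3.374 -1.781
endloop
endfacet
facet normal 0.203 -0.963 0.175
outer loop
vertex -0.202 -3.505 -2.547
vertex -0.24 -3.374 -1.781
vertex -0.88 -3.58 -2.173
endloop
endfacet
facet normal -0.146 -0.885 -0.443
outer loop
vertex -0.202 -3.505 -2.547
vertex -0.88 -3.58 -2.173
vertex -0.856 -3.235 -2.87
endloop
endfacet
facet normal 0.238 -0.452 -0.860
outer loop
vertex -0.202 -3.505 -2.547
vertex -0.856 -3.235 -2.87
vertex -0.201 -2.816 -2.909
endloop
endfacet
facet normal 0.825 -0.264 -0.500
outer loop
vertex -0.202 -3.505 -2.547
vertex -0.201 -2.816 -2.909
vertex 0.179 -2.902 -2.236
endloop
endfacet
facet normal 0.768 -0.068 0.637
outer loop
vertex -0.24 -3.374 -1.781
vertex 0.179 -2.902 -2.236
vertex -0.264 -2.605 -1.67
endloop
endfacet
facet normal -0.203 -0.691 0.694
outer loop
vertex -0.88 -3.58 -2.173
vertex -0.24 -3.374 -1.781
vertex -0.919 -3.024 -1.631
endloop
endfacet
facet normal -0.768 -0.563 -0.305
outer loop
vertex -0.856 -3.235 -2.87
vertex -0.88 -3.58 -2.173
vertex -1.299 -2.938 -2.304
endloop
endfacet
facet normal -0.146 0.137 -0.980
outer loop
vertex -0.201 -2.816 -2.909
vertex -0.856 -3.235 -2.87
vertex -0.88 -2.466 -2.759
endloop
endfacet
facet normal 0.804 0.443 -0.397
outer loop
vertex 0.179 -2.902 -2.236
vertex -0.201 -2.816 -2.909
vertex -0.24 -2.26 -2.367
endloop
endfacet

endsolid


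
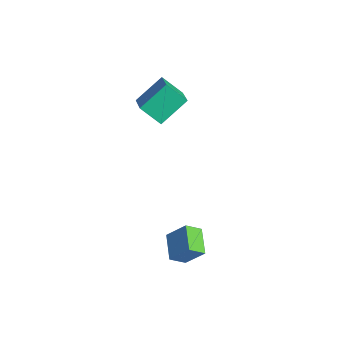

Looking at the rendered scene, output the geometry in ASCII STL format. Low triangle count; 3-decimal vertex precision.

solid 
facet normal -0.837 0.284 -0.467
outer loop
vertex -2.886 4.158 3.936
vertex -2.202 4.828 3.117
vertex -2.781 2.841 2.947
endloop
endfacet
facet normal -0.542 -0.532 0.650
outer loop
vertex -1.458 2.392 3.683
vertex -2.886 4.158 3.936
vertex -2.781 2.841 2.947
endloop
endfacet
facet normal -0.838 0.284 -0.466
outer loop
vertex -2.781 2.841 2.947
vertex -2.202 4.828 3.117
vertex -2.098 3.511 2.127
endloop
endfacet
facet normal 0.063 -0.798 -0.600
outer loop
vertex -2.098 3.511 2.127
vertex -1.458 2.392 3.683
vertex -2.781 2.841 2.947
endloop
endfacet
facet normal -0.063 0.798 0.600
outer loop
vertex -2.886 4.158 3.936
vertex -0.879 4.379 3.853
vertex -2.202 4.828 3.117
endloop
endfacet
facet normal -0.542 -0.532 0.650
outer loop
vertex -1.562 3.709 4.673
vertex -2.886 4.158 3.936
vertex -1.458 2.392 3.683
endloop
endfacet
facet normal -0.063 0.798 0.599
outer loop
vertex -1.562 3.709 4.673
vertex -0.879 4.379 3.853
vertex -2.886 4.158 3.936
endloop
endfacet
facet normal 0.542 0.532 -0.650
outer loop
vertex -2.202 4.828 3.117
vertex -0.879 4.379 3.853
vertex -2.098 3.511 2.127
endloop
endfacet
facet normal 0.063 -0.798 -0.600
outer loop
vertex -0.774 3.062 2.864
vertex -1.458 2.392 3.683
vertex -2.098 3.511 2.127
endloop
endfacet
facet normal 0.542 0.532 -0.650
outer loop
vertex -2.098 3.511 2.127
vertex -0.879 4.379 3.853
vertex -0.774 3.062 2.864
endloop
endfacet
facet normal 0.837 -0.285 0.467
outer loop
vertex -0.774 3.062 2.864
vertex -1.562 3.709 4.673
vertex -1.458 2.392 3.683
endloop
endfacet
facet normal 0.838 -0.283 0.466
outer loop
vertex -0.879 4.379 3.853
vertex -1.562 3.709 4.673
vertex -0.774 3.062 2.864
endloop
endfacet
facet normal -0.456 -0.494 -0.741
outer loop
vertex 3.589 1.244 -1.883
vertex 2.437 1.68 -1.465
vertex 3.669 1.958 -2.408
endloop
endfacet
facet normal 0.886 -0.335 -0.321
outer loop
vertex 4.243 2.58 -1.475
vertex 3.589 1.244 -1.883
vertex 3.669 1.958 -2.408
endloop
endfacet
facet normal -0.455 -0.494 -0.740
outer loop
vertex 3.669 1.958 -2.408
vertex 2.437 1.68 -1.465
vertex 2.517 2.394 -1.991
endloop
endfacet
facet normal 0.090 0.802 -0.590
outer loop
vertex 2.517 2.394 -1.991
vertex 4.243 2.58 -1.475
vertex 3.669 1.958 -2.408
endloop
endfacet
facet normal -0.090 -0.802 0.590
outer loop
vertex 3.589 1.244 -1.883
vertex 3.011 2.302 -0.532
vertex 2.437 1.68 -1.465
endloop
endfacet
facet normal 0.886 -0.336 -0.321
outer loop
vertex 4.163 1.866 -0.949
vertex 3.589 1.244 -1.883
vertex 4.243 2.58 -1.475
endloop
endfacet
facet normal -0.090 -0.802 0.590
outer loop
vertex 4.163 1.866 -0.949
vertex 3.011 2.302 -0.532
vertex 3.589 1.244 -1.883
endloop
endfacet
facet normal -0.886 0.336 0.321
outer loop
vertex 2.437 1.68 -1.465
vertex 3.011 2.302 -0.532
vertex 2.517 2.394 -1.991
endloop
endfacet
facet normal 0.090 0.803 -0.590
outer loop
vertex 3.091 3.016 -1.057
vertex 4.243 2.58 -1.475
vertex 2.517 2.394 -1.991
endloop
endfacet
facet normal -0.886 0.335 0.321
outer loop
vertex 2.517 2.394 -1.991
vertex 3.011 2.302 -0.532
vertex 3.091 3.016 -1.057
endloop
endfacet
facet normal 0.456 0.494 0.740
outer loop
vertex 3.091 3.016 -1.057
vertex 4.163 1.866 -0.949
vertex 4.243 2.58 -1.475
endloop
endfacet
facet normal 0.455 0.494 0.741
outer loop
vertex 3.011 2.302 -0.532
vertex 4.163 1.866 -0.949
vertex 3.091 3.016 -1.057
endloop
endfacet

endsolid


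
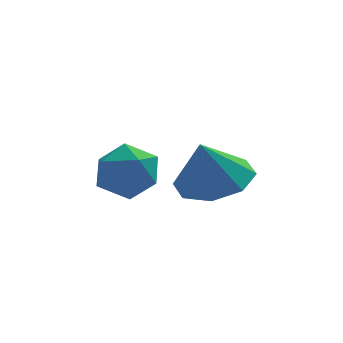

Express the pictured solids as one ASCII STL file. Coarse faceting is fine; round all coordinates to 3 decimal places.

solid 
facet normal 0.287 0.141 -0.948
outer loop
vertex 2.314 3.166 -4.301
vertex 1.331 3.469 -4.553
vertex 2.204 3.965 -4.215
endloop
endfacet
facet normal 0.613 -0.001 0.790
outer loop
vertex 2.314 3.166 -4.301
vertex 2.204 3.965 -4.215
vertex 0.929 3.271 -3.227
endloop
endfacet
facet normal 0.286 0.142 -0.948
outer loop
vertex 2.204 3.965 -4.215
vertex 1.331 3.469 -4.553
vertex 1.582 4.474 -4.327
endloop
endfacet
facet normal 0.307 0.546 0.779
outer loop
vertex 2.204 3.965 -4.215
vertex 1.582 4.474 -4.327
vertex 0.929 3.271 -3.227
endloop
endfacet
facet normal 0.286 0.142 -0.948
outer loop
vertex 1.582 4.474 -4.327
vertex 1.331 3.469 -4.553
vertex 0.813 4.394 -4.571
endloop
endfacet
facet normal -0.275 0.726 0.630
outer loop
vertex 1.582 4.474 -4.327
vertex 0.813 4.394 -4.571
vertex 0.929 3.271 -3.227
endloop
endfacet
facet normal 0.287 0.142 -0.947
outer loop
vertex 0.813 4.394 -4.571
vertex 1.331 3.469 -4.553
vertex 0.347 3.773 -4.805
endloop
endfacet
facet normal -0.792 0.433 0.430
outer loop
vertex 0.813 4.394 -4.571
vertex 0.347 3.773 -4.805
vertex 0.929 3.271 -3.227
endloop
endfacet
facet normal 0.287 0.143 -0.947
outer loop
vertex 0.347 3.773 -4.805
vertex 1.331 3.469 -4.553
vertex 0.457 2.974 -4.892
endloop
endfacet
facet normal -0.941 -0.162 0.296
outer loop
vertex 0.347 3.773 -4.805
vertex 0.457 2.974 -4.892
vertex 0.929 3.271 -3.227
endloop
endfacet
facet normal 0.287 0.142 -0.947
outer loop
vertex 0.457 2.974 -4.892
vertex 1.331 3.469 -4.553
vertex 1.079 2.465 -4.78
endloop
endfacet
facet normal -0.635 -0.709 0.307
outer loop
vertex 0.457 2.974 -4.892
vertex 1.079 2.465 -4.78
vertex 0.929 3.271 -3.227
endloop
endfacet
facet normal 0.287 0.142 -0.947
outer loop
vertex 1.079 2.465 -4.78
vertex 1.331 3.469 -4.553
vertex 1.848 2.545 -4.535
endloop
endfacet
facet normal -0.053 -0.888 0.456
outer loop
vertex 1.079 2.465 -4.78
vertex 1.848 2.545 -4.535
vertex 0.929 3.271 -3.227
endloop
endfacet
facet normal 0.287 0.142 -0.947
outer loop
vertex 1.848 2.545 -4.535
vertex 1.331 3.469 -4.553
vertex 2.314 3.166 -4.301
endloop
endfacet
facet normal 0.464 -0.595 0.656
outer loop
vertex 1.848 2.545 -4.535
vertex 2.314 3.166 -4.301
vertex 0.929 3.271 -3.227
endloop
endfacet
facet normal -0.287 0.940 -0.184
outer loop
vertex -1.181 2.824 -4.132
vertex -1.575 2.858 -3.342
vertex -0.73 3.1 -3.424
endloop
endfacet
facet normal 0.326 0.792 -0.516
outer loop
vertex -1.181 2.824 -4.132
vertex -0.73 3.1 -3.424
vertex -0.347 2.561 -4.009
endloop
endfacet
facet normal 0.214 0.234 -0.948
outer loop
vertex -1.181 2.824 -4.132
vertex -0.347 2.561 -4.009
vertex -0.955 1.985 -4.288
endloop
endfacet
facet normal -0.469 0.038 -0.882
outer loop
vertex -1.181 2.824 -4.132
vertex -0.955 1.985 -4.288
vertex -1.715 2.168 -3.876
endloop
endfacet
facet normal -0.779 0.475 -0.409
outer loop
vertex -1.181 2.824 -4.132
vertex -1.715 2.168 -3.876
vertex -1.575 2.858 -3.342
endloop
endfacet
facet normal 0.802 0.596 -0.024
outer loop
vertex -0.347 2.561 -4.009
vertex -0.73 3.1 -3.424
vertex -0.225 2.432 -3.144
endloop
endfacet
facet normal -0.189 0.836 0.516
outer loop
vertex -0.73 3.1 -3.424
vertex -1.575 2.858 -3.342
vertex -0.985 2.615 -2.732
endloop
endfacet
facet normal -0.985 0.083 0.151
outer loop
vertex -1.575 2.858 -3.342
vertex -1.715 2.168 -3.876
vertex -1.593 2.039 -3.011
endloop
endfacet
facet normal -0.483 -0.623 -0.615
outer loop
vertex -1.715 2.168 -3.876
vertex -0.955 1.985 -4.288
vertex -1.21 1.5 -3.596
endloop
endfacet
facet normal 0.621 -0.305 -0.722
outer loop
vertex -0.955 1.985 -4.288
vertex -0.347 2.561 -4.009
vertex -0.365 1.742 -3.678
endloop
endfacet
facet normal 0.469 -0.038 0.882
outer loop
vertex -0.759 1.776 -2.888
vertex -0.225 2.432 -3.144
vertex -0.985 2.615 -2.732
endloop
endfacet
facet normal -0.214 -0.234 0.948
outer loop
vertex -0.759 1.776 -2.888
vertex -0.985 2.615 -2.732
vertex -1.593 2.039 -3.011
endloop
endfacet
facet normal -0.326 -0.792 0.516
outer loop
vertex -0.759 1.776 -2.888
vertex -1.593 2.039 -3.011
vertex -1.21 1.5 -3.596
endloop
endfacet
facet normal 0.287 -0.940 0.184
outer loop
vertex -0.759 1.776 -2.888
vertex -1.21 1.5 -3.596
vertex -0.365 1.742 -3.678
endloop
endfacet
facet normal 0.779 -0.475 0.409
outer loop
vertex -0.759 1.776 -2.888
vertex -0.365 1.742 -3.678
vertex -0.225 2.432 -3.144
endloop
endfacet
facet normal 0.483 0.623 0.615
outer loop
vertex -0.985 2.615 -2.732
vertex -0.225 2.432 -3.144
vertex -0.73 3.1 -3.424
endloop
endfacet
facet normal -0.621 0.305 0.722
outer loop
vertex -1.593 2.039 -3.011
vertex -0.985 2.615 -2.732
vertex -1.575 2.858 -3.342
endloop
endfacet
facet normal -0.802 -0.596 0.024
outer loop
vertex -1.21 1.5 -3.596
vertex -1.593 2.039 -3.011
vertex -1.715 2.168 -3.876
endloop
endfacet
facet normal 0.189 -0.836 -0.516
outer loop
vertex -0.365 1.742 -3.678
vertex -1.21 1.5 -3.596
vertex -0.955 1.985 -4.288
endloop
endfacet
facet normal 0.985 -0.083 -0.151
outer loop
vertex -0.225 2.432 -3.144
vertex -0.365 1.742 -3.678
vertex -0.347 2.561 -4.009
endloop
endfacet

endsolid


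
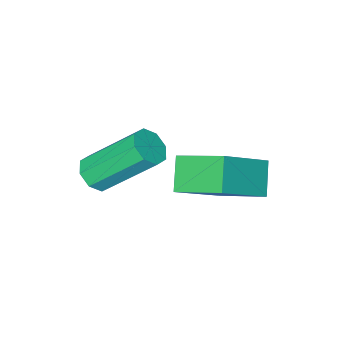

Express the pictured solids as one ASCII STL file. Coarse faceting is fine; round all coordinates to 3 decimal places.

solid 
facet normal -0.497 -0.567 0.656
outer loop
vertex 2.122 1.038 -0.473
vertex 0.829 1.061 -1.433
vertex 2.589 -0.131 -1.13
endloop
endfacet
facet normal 0.803 -0.014 0.596
outer loop
vertex 3.071 0.419 -1.767
vertex 2.122 1.038 -0.473
vertex 2.589 -0.131 -1.13
endloop
endfacet
facet normal -0.497 -0.567 0.656
outer loop
vertex 2.589 -0.131 -1.13
vertex 0.829 1.061 -1.433
vertex 1.296 -0.108 -2.09
endloop
endfacet
facet normal 0.329 -0.824 -0.462
outer loop
vertex 1.296 -0.108 -2.09
vertex 3.071 0.419 -1.767
vertex 2.589 -0.131 -1.13
endloop
endfacet
facet normal -0.329 0.824 0.462
outer loop
vertex 2.122 1.038 -0.473
vertex 1.311 1.611 -2.07
vertex 0.829 1.061 -1.433
endloop
endfacet
facet normal 0.803 -0.014 0.596
outer loop
vertex 2.604 1.588 -1.11
vertex 2.122 1.038 -0.473
vertex 3.071 0.419 -1.767
endloop
endfacet
facet normal -0.329 0.824 0.462
outer loop
vertex 2.604 1.588 -1.11
vertex 1.311 1.611 -2.07
vertex 2.122 1.038 -0.473
endloop
endfacet
facet normal -0.803 0.014 -0.596
outer loop
vertex 0.829 1.061 -1.433
vertex 1.311 1.611 -2.07
vertex 1.296 -0.108 -2.09
endloop
endfacet
facet normal 0.329 -0.824 -0.462
outer loop
vertex 1.778 0.442 -2.727
vertex 3.071 0.419 -1.767
vertex 1.296 -0.108 -2.09
endloop
endfacet
facet normal -0.803 0.014 -0.596
outer loop
vertex 1.296 -0.108 -2.09
vertex 1.311 1.611 -2.07
vertex 1.778 0.442 -2.727
endloop
endfacet
facet normal 0.497 0.567 -0.656
outer loop
vertex 1.778 0.442 -2.727
vertex 2.604 1.588 -1.11
vertex 3.071 0.419 -1.767
endloop
endfacet
facet normal 0.497 0.567 -0.656
outer loop
vertex 1.311 1.611 -2.07
vertex 2.604 1.588 -1.11
vertex 1.778 0.442 -2.727
endloop
endfacet
facet normal 0.461 -0.531 -0.711
outer loop
vertex 4.653 -1.014 -1.263
vertex 4.213 -1.025 -1.54
vertex 4.622 -0.706 -1.513
endloop
endfacet
facet normal 0.883 0.346 0.317
outer loop
vertex 4.653 -1.014 -1.263
vertex 4.622 -0.706 -1.513
vertex 3.806 -0.043 0.038
endloop
endfacet
facet normal 0.884 0.344 0.318
outer loop
vertex 3.806 -0.043 0.038
vertex 4.622 -0.706 -1.513
vertex 3.776 0.265 -0.212
endloop
endfacet
facet normal -0.464 0.531 0.709
outer loop
vertex 3.806 -0.043 0.038
vertex 3.776 0.265 -0.212
vertex 3.367 -0.055 -0.24
endloop
endfacet
facet normal 0.461 -0.532 -0.710
outer loop
vertex 4.622 -0.706 -1.513
vertex 4.213 -1.025 -1.54
vertex 4.352 -0.585 -1.779
endloop
endfacet
facet normal 0.571 0.791 -0.219
outer loop
vertex 4.622 -0.706 -1.513
vertex 4.352 -0.585 -1.779
vertex 3.776 0.265 -0.212
endloop
endfacet
facet normal 0.571 0.791 -0.219
outer loop
vertex 3.776 0.265 -0.212
vertex 4.352 -0.585 -1.779
vertex 3.506 0.386 -0.478
endloop
endfacet
facet normal -0.463 0.530 0.711
outer loop
vertex 3.776 0.265 -0.212
vertex 3.506 0.386 -0.478
vertex 3.367 -0.055 -0.24
endloop
endfacet
facet normal 0.462 -0.532 -0.710
outer loop
vertex 4.352 -0.585 -1.779
vertex 4.213 -1.025 -1.54
vertex 4.001 -0.722 -1.905
endloop
endfacet
facet normal -0.077 0.774 -0.628
outer loop
vertex 4.352 -0.585 -1.779
vertex 4.001 -0.722 -1.905
vertex 3.506 0.386 -0.478
endloop
endfacet
facet normal -0.075 0.775 -0.628
outer loop
vertex 3.506 0.386 -0.478
vertex 4.001 -0.722 -1.905
vertex 3.154 0.249 -0.605
endloop
endfacet
facet normal -0.463 0.530 0.711
outer loop
vertex 3.506 0.386 -0.478
vertex 3.154 0.249 -0.605
vertex 3.367 -0.055 -0.24
endloop
endfacet
facet normal 0.464 -0.530 -0.710
outer loop
vertex 4.001 -0.722 -1.905
vertex 4.213 -1.025 -1.54
vertex 3.774 -1.037 -1.818
endloop
endfacet
facet normal -0.678 0.304 -0.669
outer loop
vertex 4.001 -0.722 -1.905
vertex 3.774 -1.037 -1.818
vertex 3.154 0.249 -0.605
endloop
endfacet
facet normal -0.679 0.303 -0.668
outer loop
vertex 3.154 0.249 -0.605
vertex 3.774 -1.037 -1.818
vertex 2.927 -0.066 -0.517
endloop
endfacet
facet normal -0.461 0.531 0.711
outer loop
vertex 3.154 0.249 -0.605
vertex 2.927 -0.066 -0.517
vertex 3.367 -0.055 -0.24
endloop
endfacet
facet normal 0.464 -0.531 -0.709
outer loop
vertex 3.774 -1.037 -1.818
vertex 4.213 -1.025 -1.54
vertex 3.804 -1.345 -1.568
endloop
endfacet
facet normal -0.883 -0.344 -0.318
outer loop
vertex 3.774 -1.037 -1.818
vertex 3.804 -1.345 -1.568
vertex 2.927 -0.066 -0.517
endloop
endfacet
facet normal -0.883 -0.346 -0.316
outer loop
vertex 2.927 -0.066 -0.517
vertex 3.804 -1.345 -1.568
vertex 2.958 -0.374 -0.267
endloop
endfacet
facet normal -0.461 0.531 0.711
outer loop
vertex 2.927 -0.066 -0.517
vertex 2.958 -0.374 -0.267
vertex 3.367 -0.055 -0.24
endloop
endfacet
facet normal 0.463 -0.530 -0.711
outer loop
vertex 3.804 -1.345 -1.568
vertex 4.213 -1.025 -1.54
vertex 4.074 -1.466 -1.302
endloop
endfacet
facet normal -0.571 -0.791 0.219
outer loop
vertex 3.804 -1.345 -1.568
vertex 4.074 -1.466 -1.302
vertex 2.958 -0.374 -0.267
endloop
endfacet
facet normal -0.571 -0.791 0.219
outer loop
vertex 2.958 -0.374 -0.267
vertex 4.074 -1.466 -1.302
vertex 3.228 -0.495 -0.001
endloop
endfacet
facet normal -0.461 0.532 0.710
outer loop
vertex 2.958 -0.374 -0.267
vertex 3.228 -0.495 -0.001
vertex 3.367 -0.055 -0.24
endloop
endfacet
facet normal 0.463 -0.530 -0.711
outer loop
vertex 4.074 -1.466 -1.302
vertex 4.213 -1.025 -1.54
vertex 4.426 -1.329 -1.175
endloop
endfacet
facet normal 0.075 -0.775 0.627
outer loop
vertex 4.074 -1.466 -1.302
vertex 4.426 -1.329 -1.175
vertex 3.228 -0.495 -0.001
endloop
endfacet
facet normal 0.077 -0.774 0.628
outer loop
vertex 3.228 -0.495 -0.001
vertex 4.426 -1.329 -1.175
vertex 3.579 -0.358 0.125
endloop
endfacet
facet normal -0.462 0.532 0.710
outer loop
vertex 3.228 -0.495 -0.001
vertex 3.579 -0.358 0.125
vertex 3.367 -0.055 -0.24
endloop
endfacet
facet normal 0.461 -0.531 -0.711
outer loop
vertex 4.426 -1.329 -1.175
vertex 4.213 -1.025 -1.54
vertex 4.653 -1.014 -1.263
endloop
endfacet
facet normal 0.679 -0.303 0.669
outer loop
vertex 4.426 -1.329 -1.175
vertex 4.653 -1.014 -1.263
vertex 3.579 -0.358 0.125
endloop
endfacet
facet normal 0.678 -0.304 0.669
outer loop
vertex 3.579 -0.358 0.125
vertex 4.653 -1.014 -1.263
vertex 3.806 -0.043 0.038
endloop
endfacet
facet normal -0.464 0.530 0.710
outer loop
vertex 3.579 -0.358 0.125
vertex 3.806 -0.043 0.038
vertex 3.367 -0.055 -0.24
endloop
endfacet

endsolid


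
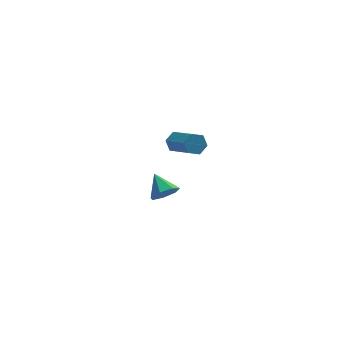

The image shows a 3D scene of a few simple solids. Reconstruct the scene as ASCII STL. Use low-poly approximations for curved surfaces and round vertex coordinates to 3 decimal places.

solid 
facet normal 0.235 -0.810 -0.538
outer loop
vertex 0.136 3.23 -2.095
vertex -0.573 3.184 -2.336
vertex 0.002 3.555 -2.643
endloop
endfacet
facet normal 0.724 0.657 0.212
outer loop
vertex 0.136 3.23 -2.095
vertex 0.002 3.555 -2.643
vertex -0.867 4.196 -1.664
endloop
endfacet
facet normal 0.235 -0.810 -0.538
outer loop
vertex 0.002 3.555 -2.643
vertex -0.573 3.184 -2.336
vertex -0.565 3.601 -2.96
endloop
endfacet
facet normal 0.268 0.898 -0.350
outer loop
vertex 0.002 3.555 -2.643
vertex -0.565 3.601 -2.96
vertex -0.867 4.196 -1.664
endloop
endfacet
facet normal 0.236 -0.809 -0.538
outer loop
vertex -0.565 3.601 -2.96
vertex -0.573 3.184 -2.336
vertex -1.138 3.332 -2.807
endloop
endfacet
facet normal -0.475 0.752 -0.456
outer loop
vertex -0.565 3.601 -2.96
vertex -1.138 3.332 -2.807
vertex -0.867 4.196 -1.664
endloop
endfacet
facet normal 0.236 -0.810 -0.537
outer loop
vertex -1.138 3.332 -2.807
vertex -0.573 3.184 -2.336
vertex -1.285 2.952 -2.299
endloop
endfacet
facet normal -0.944 0.330 -0.026
outer loop
vertex -1.138 3.332 -2.807
vertex -1.285 2.952 -2.299
vertex -0.867 4.196 -1.664
endloop
endfacet
facet normal 0.236 -0.810 -0.538
outer loop
vertex -1.285 2.952 -2.299
vertex -0.573 3.184 -2.336
vertex -0.897 2.747 -1.82
endloop
endfacet
facet normal -0.786 -0.050 0.616
outer loop
vertex -1.285 2.952 -2.299
vertex -0.897 2.747 -1.82
vertex -0.867 4.196 -1.664
endloop
endfacet
facet normal 0.235 -0.809 -0.538
outer loop
vertex -0.897 2.747 -1.82
vertex -0.573 3.184 -2.336
vertex -0.264 2.87 -1.729
endloop
endfacet
facet normal -0.122 -0.104 0.987
outer loop
vertex -0.897 2.747 -1.82
vertex -0.264 2.87 -1.729
vertex -0.867 4.196 -1.664
endloop
endfacet
facet normal 0.236 -0.809 -0.538
outer loop
vertex -0.264 2.87 -1.729
vertex -0.573 3.184 -2.336
vertex 0.136 3.23 -2.095
endloop
endfacet
facet normal 0.550 0.211 0.808
outer loop
vertex -0.264 2.87 -1.729
vertex 0.136 3.23 -2.095
vertex -0.867 4.196 -1.664
endloop
endfacet
facet normal -0.264 0.813 -0.519
outer loop
vertex -0.062 1.317 3.337
vertex -0.462 1.014 3.066
vertex -0.589 1.283 3.552
endloop
endfacet
facet normal 0.276 0.579 0.768
outer loop
vertex -0.062 1.317 3.337
vertex -0.589 1.283 3.552
vertex 0.422 -0.171 4.285
endloop
endfacet
facet normal 0.277 0.579 0.767
outer loop
vertex 0.422 -0.171 4.285
vertex -0.589 1.283 3.552
vertex -0.104 -0.205 4.501
endloop
endfacet
facet normal 0.265 -0.813 0.518
outer loop
vertex 0.422 -0.171 4.285
vertex -0.104 -0.205 4.501
vertex 0.022 -0.474 4.014
endloop
endfacet
facet normal -0.264 0.813 -0.519
outer loop
vertex -0.589 1.283 3.552
vertex -0.462 1.014 3.066
vertex -0.989 0.98 3.281
endloop
endfacet
facet normal -0.662 0.238 0.711
outer loop
vertex -0.589 1.283 3.552
vertex -0.989 0.98 3.281
vertex -0.104 -0.205 4.501
endloop
endfacet
facet normal -0.662 0.238 0.711
outer loop
vertex -0.104 -0.205 4.501
vertex -0.989 0.98 3.281
vertex -0.504 -0.508 4.23
endloop
endfacet
facet normal 0.265 -0.813 0.518
outer loop
vertex -0.104 -0.205 4.501
vertex -0.504 -0.508 4.23
vertex 0.022 -0.474 4.014
endloop
endfacet
facet normal -0.264 0.813 -0.519
outer loop
vertex -0.989 0.98 3.281
vertex -0.462 1.014 3.066
vertex -0.862 0.711 2.795
endloop
endfacet
facet normal -0.938 -0.342 -0.056
outer loop
vertex -0.989 0.98 3.281
vertex -0.862 0.711 2.795
vertex -0.504 -0.508 4.23
endloop
endfacet
facet normal -0.939 -0.340 -0.055
outer loop
vertex -0.504 -0.508 4.23
vertex -0.862 0.711 2.795
vertex -0.378 -0.777 3.743
endloop
endfacet
facet normal 0.265 -0.813 0.518
outer loop
vertex -0.504 -0.508 4.23
vertex -0.378 -0.777 3.743
vertex 0.022 -0.474 4.014
endloop
endfacet
facet normal -0.265 0.813 -0.518
outer loop
vertex -0.862 0.711 2.795
vertex -0.462 1.014 3.066
vertex -0.336 0.745 2.579
endloop
endfacet
facet normal -0.277 -0.579 -0.767
outer loop
vertex -0.862 0.711 2.795
vertex -0.336 0.745 2.579
vertex -0.378 -0.777 3.743
endloop
endfacet
facet normal -0.276 -0.579 -0.767
outer loop
vertex -0.378 -0.777 3.743
vertex -0.336 0.745 2.579
vertex 0.149 -0.743 3.528
endloop
endfacet
facet normal 0.264 -0.813 0.519
outer loop
vertex -0.378 -0.777 3.743
vertex 0.149 -0.743 3.528
vertex 0.022 -0.474 4.014
endloop
endfacet
facet normal -0.265 0.813 -0.518
outer loop
vertex -0.336 0.745 2.579
vertex -0.462 1.014 3.066
vertex 0.064 1.048 2.85
endloop
endfacet
facet normal 0.662 -0.238 -0.711
outer loop
vertex -0.336 0.745 2.579
vertex 0.064 1.048 2.85
vertex 0.149 -0.743 3.528
endloop
endfacet
facet normal 0.662 -0.238 -0.711
outer loop
vertex 0.149 -0.743 3.528
vertex 0.064 1.048 2.85
vertex 0.549 -0.44 3.799
endloop
endfacet
facet normal 0.264 -0.813 0.519
outer loop
vertex 0.149 -0.743 3.528
vertex 0.549 -0.44 3.799
vertex 0.022 -0.474 4.014
endloop
endfacet
facet normal -0.265 0.813 -0.518
outer loop
vertex 0.064 1.048 2.85
vertex -0.462 1.014 3.066
vertex -0.062 1.317 3.337
endloop
endfacet
facet normal 0.939 0.341 0.055
outer loop
vertex 0.064 1.048 2.85
vertex -0.062 1.317 3.337
vertex 0.549 -0.44 3.799
endloop
endfacet
facet normal 0.938 0.341 0.056
outer loop
vertex 0.549 -0.44 3.799
vertex -0.062 1.317 3.337
vertex 0.422 -0.171 4.285
endloop
endfacet
facet normal 0.264 -0.813 0.519
outer loop
vertex 0.549 -0.44 3.799
vertex 0.422 -0.171 4.285
vertex 0.022 -0.474 4.014
endloop
endfacet

endsolid


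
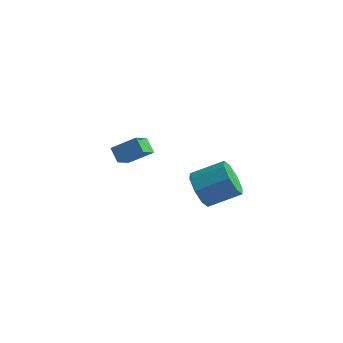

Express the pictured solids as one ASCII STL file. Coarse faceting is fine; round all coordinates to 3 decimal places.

solid 
facet normal -0.628 0.471 0.620
outer loop
vertex -2.026 -0.726 3.056
vertex -1.98 0.267 2.348
vertex -3.029 -1.165 2.374
endloop
endfacet
facet normal -0.038 -0.814 0.580
outer loop
vertex -2.52 -1.547 1.872
vertex -2.026 -0.726 3.056
vertex -3.029 -1.165 2.374
endloop
endfacet
facet normal -0.628 0.471 0.619
outer loop
vertex -3.029 -1.165 2.374
vertex -1.98 0.267 2.348
vertex -2.982 -0.173 1.666
endloop
endfacet
facet normal -0.777 -0.341 -0.529
outer loop
vertex -2.982 -0.173 1.666
vertex -2.52 -1.547 1.872
vertex -3.029 -1.165 2.374
endloop
endfacet
facet normal 0.777 0.341 0.529
outer loop
vertex -2.026 -0.726 3.056
vertex -1.471 -0.115 1.846
vertex -1.98 0.267 2.348
endloop
endfacet
facet normal -0.037 -0.814 0.580
outer loop
vertex -1.518 -1.107 2.554
vertex -2.026 -0.726 3.056
vertex -2.52 -1.547 1.872
endloop
endfacet
facet normal 0.778 0.340 0.529
outer loop
vertex -1.518 -1.107 2.554
vertex -1.471 -0.115 1.846
vertex -2.026 -0.726 3.056
endloop
endfacet
facet normal 0.038 0.813 -0.580
outer loop
vertex -1.98 0.267 2.348
vertex -1.471 -0.115 1.846
vertex -2.982 -0.173 1.666
endloop
endfacet
facet normal -0.778 -0.341 -0.528
outer loop
vertex -2.474 -0.554 1.164
vertex -2.52 -1.547 1.872
vertex -2.982 -0.173 1.666
endloop
endfacet
facet normal 0.038 0.814 -0.580
outer loop
vertex -2.982 -0.173 1.666
vertex -1.471 -0.115 1.846
vertex -2.474 -0.554 1.164
endloop
endfacet
facet normal 0.628 -0.471 -0.619
outer loop
vertex -2.474 -0.554 1.164
vertex -1.518 -1.107 2.554
vertex -2.52 -1.547 1.872
endloop
endfacet
facet normal 0.628 -0.472 -0.619
outer loop
vertex -1.471 -0.115 1.846
vertex -1.518 -1.107 2.554
vertex -2.474 -0.554 1.164
endloop
endfacet
facet normal -0.784 -0.436 -0.443
outer loop
vertex 2.723 -4.067 2.515
vertex 2.183 -3.728 3.137
vertex 2.479 -3.454 2.343
endloop
endfacet
facet normal 0.508 -0.039 -0.860
outer loop
vertex 2.723 -4.067 2.515
vertex 2.479 -3.454 2.343
vertex 3.937 -3.39 3.202
endloop
endfacet
facet normal 0.508 -0.039 -0.860
outer loop
vertex 3.937 -3.39 3.202
vertex 2.479 -3.454 2.343
vertex 3.693 -2.778 3.03
endloop
endfacet
facet normal 0.783 0.437 0.443
outer loop
vertex 3.937 -3.39 3.202
vertex 3.693 -2.778 3.03
vertex 3.397 -3.052 3.823
endloop
endfacet
facet normal -0.784 -0.436 -0.443
outer loop
vertex 2.479 -3.454 2.343
vertex 2.183 -3.728 3.137
vertex 2.062 -3.002 2.636
endloop
endfacet
facet normal 0.107 0.608 -0.787
outer loop
vertex 2.479 -3.454 2.343
vertex 2.062 -3.002 2.636
vertex 3.693 -2.778 3.03
endloop
endfacet
facet normal 0.107 0.607 -0.787
outer loop
vertex 3.693 -2.778 3.03
vertex 2.062 -3.002 2.636
vertex 3.276 -2.326 3.322
endloop
endfacet
facet normal 0.783 0.436 0.443
outer loop
vertex 3.693 -2.778 3.03
vertex 3.276 -2.326 3.322
vertex 3.397 -3.052 3.823
endloop
endfacet
facet normal -0.782 -0.437 -0.444
outer loop
vertex 2.062 -3.002 2.636
vertex 2.183 -3.728 3.137
vertex 1.715 -2.976 3.222
endloop
endfacet
facet normal -0.358 0.899 -0.252
outer loop
vertex 2.062 -3.002 2.636
vertex 1.715 -2.976 3.222
vertex 3.276 -2.326 3.322
endloop
endfacet
facet normal -0.358 0.899 -0.252
outer loop
vertex 3.276 -2.326 3.322
vertex 1.715 -2.976 3.222
vertex 2.93 -2.299 3.909
endloop
endfacet
facet normal 0.784 0.436 0.442
outer loop
vertex 3.276 -2.326 3.322
vertex 2.93 -2.299 3.909
vertex 3.397 -3.052 3.823
endloop
endfacet
facet normal -0.783 -0.437 -0.443
outer loop
vertex 1.715 -2.976 3.222
vertex 2.183 -3.728 3.137
vertex 1.643 -3.39 3.758
endloop
endfacet
facet normal -0.613 0.663 0.430
outer loop
vertex 1.715 -2.976 3.222
vertex 1.643 -3.39 3.758
vertex 2.93 -2.299 3.909
endloop
endfacet
facet normal -0.613 0.664 0.429
outer loop
vertex 2.93 -2.299 3.909
vertex 1.643 -3.39 3.758
vertex 2.857 -2.713 4.445
endloop
endfacet
facet normal 0.784 0.435 0.443
outer loop
vertex 2.93 -2.299 3.909
vertex 2.857 -2.713 4.445
vertex 3.397 -3.052 3.823
endloop
endfacet
facet normal -0.783 -0.437 -0.443
outer loop
vertex 1.643 -3.39 3.758
vertex 2.183 -3.728 3.137
vertex 1.887 -4.002 3.93
endloop
endfacet
facet normal -0.509 0.039 0.860
outer loop
vertex 1.643 -3.39 3.758
vertex 1.887 -4.002 3.93
vertex 2.857 -2.713 4.445
endloop
endfacet
facet normal -0.508 0.039 0.860
outer loop
vertex 2.857 -2.713 4.445
vertex 1.887 -4.002 3.93
vertex 3.101 -3.326 4.617
endloop
endfacet
facet normal 0.784 0.436 0.443
outer loop
vertex 2.857 -2.713 4.445
vertex 3.101 -3.326 4.617
vertex 3.397 -3.052 3.823
endloop
endfacet
facet normal -0.783 -0.436 -0.443
outer loop
vertex 1.887 -4.002 3.93
vertex 2.183 -3.728 3.137
vertex 2.304 -4.454 3.638
endloop
endfacet
facet normal -0.107 -0.607 0.787
outer loop
vertex 1.887 -4.002 3.93
vertex 2.304 -4.454 3.638
vertex 3.101 -3.326 4.617
endloop
endfacet
facet normal -0.106 -0.608 0.787
outer loop
vertex 3.101 -3.326 4.617
vertex 2.304 -4.454 3.638
vertex 3.518 -3.778 4.324
endloop
endfacet
facet normal 0.784 0.436 0.443
outer loop
vertex 3.101 -3.326 4.617
vertex 3.518 -3.778 4.324
vertex 3.397 -3.052 3.823
endloop
endfacet
facet normal -0.784 -0.436 -0.442
outer loop
vertex 2.304 -4.454 3.638
vertex 2.183 -3.728 3.137
vertex 2.65 -4.481 3.051
endloop
endfacet
facet normal 0.358 -0.899 0.252
outer loop
vertex 2.304 -4.454 3.638
vertex 2.65 -4.481 3.051
vertex 3.518 -3.778 4.324
endloop
endfacet
facet normal 0.358 -0.899 0.252
outer loop
vertex 3.518 -3.778 4.324
vertex 2.65 -4.481 3.051
vertex 3.865 -3.804 3.738
endloop
endfacet
facet normal 0.782 0.437 0.444
outer loop
vertex 3.518 -3.778 4.324
vertex 3.865 -3.804 3.738
vertex 3.397 -3.052 3.823
endloop
endfacet
facet normal -0.784 -0.435 -0.443
outer loop
vertex 2.65 -4.481 3.051
vertex 2.183 -3.728 3.137
vertex 2.723 -4.067 2.515
endloop
endfacet
facet normal 0.613 -0.664 -0.429
outer loop
vertex 2.65 -4.481 3.051
vertex 2.723 -4.067 2.515
vertex 3.865 -3.804 3.738
endloop
endfacet
facet normal 0.613 -0.663 -0.430
outer loop
vertex 3.865 -3.804 3.738
vertex 2.723 -4.067 2.515
vertex 3.937 -3.39 3.202
endloop
endfacet
facet normal 0.783 0.437 0.443
outer loop
vertex 3.865 -3.804 3.738
vertex 3.937 -3.39 3.202
vertex 3.397 -3.052 3.823
endloop
endfacet

endsolid
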